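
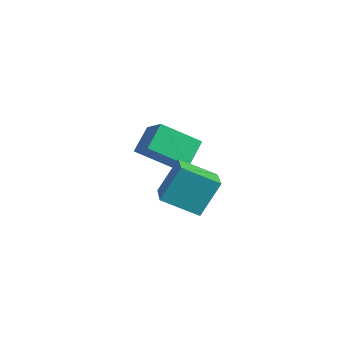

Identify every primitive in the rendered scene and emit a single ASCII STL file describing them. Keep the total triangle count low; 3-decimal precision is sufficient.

solid 
facet normal -0.510 -0.668 0.542
outer loop
vertex -2.887 2.534 1.356
vertex -4.238 2.834 0.456
vertex -2.479 1.423 0.371
endloop
endfacet
facet normal 0.818 -0.183 0.545
outer loop
vertex -1.362 2.886 -0.816
vertex -2.887 2.534 1.356
vertex -2.479 1.423 0.371
endloop
endfacet
facet normal -0.510 -0.668 0.542
outer loop
vertex -2.479 1.423 0.371
vertex -4.238 2.834 0.456
vertex -3.829 1.723 -0.528
endloop
endfacet
facet normal 0.265 -0.722 -0.639
outer loop
vertex -3.829 1.723 -0.528
vertex -1.362 2.886 -0.816
vertex -2.479 1.423 0.371
endloop
endfacet
facet normal -0.266 0.722 0.639
outer loop
vertex -2.887 2.534 1.356
vertex -3.121 4.297 -0.731
vertex -4.238 2.834 0.456
endloop
endfacet
facet normal 0.818 -0.182 0.545
outer loop
vertex -1.771 3.997 0.168
vertex -2.887 2.534 1.356
vertex -1.362 2.886 -0.816
endloop
endfacet
facet normal -0.265 0.722 0.639
outer loop
vertex -1.771 3.997 0.168
vertex -3.121 4.297 -0.731
vertex -2.887 2.534 1.356
endloop
endfacet
facet normal -0.818 0.182 -0.546
outer loop
vertex -4.238 2.834 0.456
vertex -3.121 4.297 -0.731
vertex -3.829 1.723 -0.528
endloop
endfacet
facet normal 0.266 -0.722 -0.639
outer loop
vertex -2.713 3.186 -1.716
vertex -1.362 2.886 -0.816
vertex -3.829 1.723 -0.528
endloop
endfacet
facet normal -0.819 0.182 -0.545
outer loop
vertex -3.829 1.723 -0.528
vertex -3.121 4.297 -0.731
vertex -2.713 3.186 -1.716
endloop
endfacet
facet normal 0.510 0.668 -0.542
outer loop
vertex -2.713 3.186 -1.716
vertex -1.771 3.997 0.168
vertex -1.362 2.886 -0.816
endloop
endfacet
facet normal 0.510 0.668 -0.542
outer loop
vertex -3.121 4.297 -0.731
vertex -1.771 3.997 0.168
vertex -2.713 3.186 -1.716
endloop
endfacet
facet normal -0.641 -0.619 0.454
outer loop
vertex 1.861 -0.303 1.739
vertex 0.256 0.892 1.1
vertex 1.726 -1.348 0.122
endloop
endfacet
facet normal 0.764 -0.569 0.304
outer loop
vertex 2.944 -0.172 -0.74
vertex 1.861 -0.303 1.739
vertex 1.726 -1.348 0.122
endloop
endfacet
facet normal -0.641 -0.619 0.454
outer loop
vertex 1.726 -1.348 0.122
vertex 0.256 0.892 1.1
vertex 0.121 -0.154 -0.516
endloop
endfacet
facet normal -0.070 -0.542 -0.838
outer loop
vertex 0.121 -0.154 -0.516
vertex 2.944 -0.172 -0.74
vertex 1.726 -1.348 0.122
endloop
endfacet
facet normal 0.070 0.542 0.838
outer loop
vertex 1.861 -0.303 1.739
vertex 1.474 2.068 0.238
vertex 0.256 0.892 1.1
endloop
endfacet
facet normal 0.765 -0.568 0.304
outer loop
vertex 3.079 0.874 0.876
vertex 1.861 -0.303 1.739
vertex 2.944 -0.172 -0.74
endloop
endfacet
facet normal 0.070 0.542 0.838
outer loop
vertex 3.079 0.874 0.876
vertex 1.474 2.068 0.238
vertex 1.861 -0.303 1.739
endloop
endfacet
facet normal -0.764 0.569 -0.304
outer loop
vertex 0.256 0.892 1.1
vertex 1.474 2.068 0.238
vertex 0.121 -0.154 -0.516
endloop
endfacet
facet normal -0.070 -0.542 -0.838
outer loop
vertex 1.339 1.023 -1.379
vertex 2.944 -0.172 -0.74
vertex 0.121 -0.154 -0.516
endloop
endfacet
facet normal -0.765 0.569 -0.304
outer loop
vertex 0.121 -0.154 -0.516
vertex 1.474 2.068 0.238
vertex 1.339 1.023 -1.379
endloop
endfacet
facet normal 0.641 0.619 -0.454
outer loop
vertex 1.339 1.023 -1.379
vertex 3.079 0.874 0.876
vertex 2.944 -0.172 -0.74
endloop
endfacet
facet normal 0.641 0.619 -0.454
outer loop
vertex 1.474 2.068 0.238
vertex 3.079 0.874 0.876
vertex 1.339 1.023 -1.379
endloop
endfacet

endsolid


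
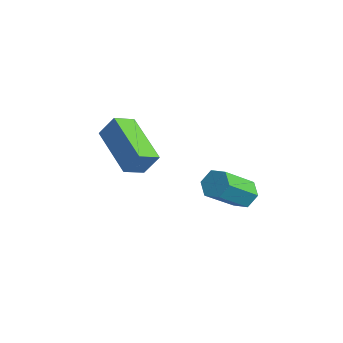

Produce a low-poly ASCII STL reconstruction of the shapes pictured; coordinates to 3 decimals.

solid 
facet normal 0.187 0.660 -0.728
outer loop
vertex 3.863 0.346 -4.594
vertex 3.392 0.72 -4.376
vertex 3.988 0.795 -4.155
endloop
endfacet
facet normal 0.963 -0.270 0.002
outer loop
vertex 3.863 0.346 -4.594
vertex 3.988 0.795 -4.155
vertex 3.5 -0.934 -3.183
endloop
endfacet
facet normal 0.963 -0.270 0.003
outer loop
vertex 3.5 -0.934 -3.183
vertex 3.988 0.795 -4.155
vertex 3.624 -0.486 -2.743
endloop
endfacet
facet normal -0.187 -0.661 0.726
outer loop
vertex 3.5 -0.934 -3.183
vertex 3.624 -0.486 -2.743
vertex 3.028 -0.56 -2.964
endloop
endfacet
facet normal 0.186 0.661 -0.727
outer loop
vertex 3.988 0.795 -4.155
vertex 3.392 0.72 -4.376
vertex 3.516 1.169 -3.936
endloop
endfacet
facet normal 0.650 0.472 0.596
outer loop
vertex 3.988 0.795 -4.155
vertex 3.516 1.169 -3.936
vertex 3.624 -0.486 -2.743
endloop
endfacet
facet normal 0.650 0.472 0.596
outer loop
vertex 3.624 -0.486 -2.743
vertex 3.516 1.169 -3.936
vertex 3.153 -0.112 -2.525
endloop
endfacet
facet normal -0.188 -0.660 0.727
outer loop
vertex 3.624 -0.486 -2.743
vertex 3.153 -0.112 -2.525
vertex 3.028 -0.56 -2.964
endloop
endfacet
facet normal 0.186 0.661 -0.727
outer loop
vertex 3.516 1.169 -3.936
vertex 3.392 0.72 -4.376
vertex 2.92 1.094 -4.157
endloop
endfacet
facet normal -0.313 0.742 0.593
outer loop
vertex 3.516 1.169 -3.936
vertex 2.92 1.094 -4.157
vertex 3.153 -0.112 -2.525
endloop
endfacet
facet normal -0.312 0.742 0.593
outer loop
vertex 3.153 -0.112 -2.525
vertex 2.92 1.094 -4.157
vertex 2.557 -0.186 -2.746
endloop
endfacet
facet normal -0.188 -0.660 0.727
outer loop
vertex 3.153 -0.112 -2.525
vertex 2.557 -0.186 -2.746
vertex 3.028 -0.56 -2.964
endloop
endfacet
facet normal 0.187 0.661 -0.726
outer loop
vertex 2.92 1.094 -4.157
vertex 3.392 0.72 -4.376
vertex 2.796 0.646 -4.597
endloop
endfacet
facet normal -0.963 0.270 -0.003
outer loop
vertex 2.92 1.094 -4.157
vertex 2.796 0.646 -4.597
vertex 2.557 -0.186 -2.746
endloop
endfacet
facet normal -0.963 0.271 -0.003
outer loop
vertex 2.557 -0.186 -2.746
vertex 2.796 0.646 -4.597
vertex 2.432 -0.635 -3.185
endloop
endfacet
facet normal -0.187 -0.660 0.728
outer loop
vertex 2.557 -0.186 -2.746
vertex 2.432 -0.635 -3.185
vertex 3.028 -0.56 -2.964
endloop
endfacet
facet normal 0.188 0.660 -0.727
outer loop
vertex 2.796 0.646 -4.597
vertex 3.392 0.72 -4.376
vertex 3.267 0.272 -4.815
endloop
endfacet
facet normal -0.650 -0.472 -0.596
outer loop
vertex 2.796 0.646 -4.597
vertex 3.267 0.272 -4.815
vertex 2.432 -0.635 -3.185
endloop
endfacet
facet normal -0.650 -0.472 -0.596
outer loop
vertex 2.432 -0.635 -3.185
vertex 3.267 0.272 -4.815
vertex 2.904 -1.009 -3.404
endloop
endfacet
facet normal -0.186 -0.661 0.727
outer loop
vertex 2.432 -0.635 -3.185
vertex 2.904 -1.009 -3.404
vertex 3.028 -0.56 -2.964
endloop
endfacet
facet normal 0.188 0.660 -0.727
outer loop
vertex 3.267 0.272 -4.815
vertex 3.392 0.72 -4.376
vertex 3.863 0.346 -4.594
endloop
endfacet
facet normal 0.312 -0.742 -0.593
outer loop
vertex 3.267 0.272 -4.815
vertex 3.863 0.346 -4.594
vertex 2.904 -1.009 -3.404
endloop
endfacet
facet normal 0.313 -0.742 -0.593
outer loop
vertex 2.904 -1.009 -3.404
vertex 3.863 0.346 -4.594
vertex 3.5 -0.934 -3.183
endloop
endfacet
facet normal -0.186 -0.661 0.727
outer loop
vertex 2.904 -1.009 -3.404
vertex 3.5 -0.934 -3.183
vertex 3.028 -0.56 -2.964
endloop
endfacet
facet normal -0.386 -0.418 -0.822
outer loop
vertex 1.903 -4.274 -0.047
vertex 0.061 -3.437 0.392
vertex 2.145 -3.468 -0.57
endloop
endfacet
facet normal 0.890 -0.404 -0.212
outer loop
vertex 2.519 -3.063 0.228
vertex 1.903 -4.274 -0.047
vertex 2.145 -3.468 -0.57
endloop
endfacet
facet normal -0.386 -0.418 -0.822
outer loop
vertex 2.145 -3.468 -0.57
vertex 0.061 -3.437 0.392
vertex 0.303 -2.631 -0.131
endloop
endfacet
facet normal 0.244 0.814 -0.527
outer loop
vertex 0.303 -2.631 -0.131
vertex 2.519 -3.063 0.228
vertex 2.145 -3.468 -0.57
endloop
endfacet
facet normal -0.244 -0.814 0.527
outer loop
vertex 1.903 -4.274 -0.047
vertex 0.435 -3.032 1.19
vertex 0.061 -3.437 0.392
endloop
endfacet
facet normal 0.890 -0.404 -0.212
outer loop
vertex 2.277 -3.869 0.751
vertex 1.903 -4.274 -0.047
vertex 2.519 -3.063 0.228
endloop
endfacet
facet normal -0.244 -0.814 0.527
outer loop
vertex 2.277 -3.869 0.751
vertex 0.435 -3.032 1.19
vertex 1.903 -4.274 -0.047
endloop
endfacet
facet normal -0.890 0.404 0.212
outer loop
vertex 0.061 -3.437 0.392
vertex 0.435 -3.032 1.19
vertex 0.303 -2.631 -0.131
endloop
endfacet
facet normal 0.244 0.814 -0.527
outer loop
vertex 0.677 -2.226 0.667
vertex 2.519 -3.063 0.228
vertex 0.303 -2.631 -0.131
endloop
endfacet
facet normal -0.890 0.404 0.212
outer loop
vertex 0.303 -2.631 -0.131
vertex 0.435 -3.032 1.19
vertex 0.677 -2.226 0.667
endloop
endfacet
facet normal 0.386 0.418 0.822
outer loop
vertex 0.677 -2.226 0.667
vertex 2.277 -3.869 0.751
vertex 2.519 -3.063 0.228
endloop
endfacet
facet normal 0.386 0.418 0.822
outer loop
vertex 0.435 -3.032 1.19
vertex 2.277 -3.869 0.751
vertex 0.677 -2.226 0.667
endloop
endfacet

endsolid


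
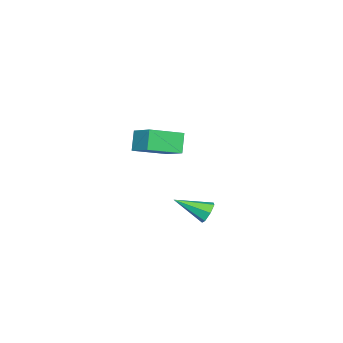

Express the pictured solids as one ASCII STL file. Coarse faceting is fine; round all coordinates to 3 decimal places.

solid 
facet normal -0.309 0.847 -0.432
outer loop
vertex 3.993 1.752 -0.682
vertex 3.702 1.933 -0.119
vertex 4.318 2.055 -0.321
endloop
endfacet
facet normal 0.821 -0.313 -0.477
outer loop
vertex 3.993 1.752 -0.682
vertex 4.318 2.055 -0.321
vertex 4.258 0.407 0.659
endloop
endfacet
facet normal -0.309 0.847 -0.432
outer loop
vertex 4.318 2.055 -0.321
vertex 3.702 1.933 -0.119
vertex 4.179 2.266 0.193
endloop
endfacet
facet normal 0.970 0.097 0.223
outer loop
vertex 4.318 2.055 -0.321
vertex 4.179 2.266 0.193
vertex 4.258 0.407 0.659
endloop
endfacet
facet normal -0.309 0.847 -0.432
outer loop
vertex 4.179 2.266 0.193
vertex 3.702 1.933 -0.119
vertex 3.68 2.226 0.472
endloop
endfacet
facet normal 0.460 0.234 0.856
outer loop
vertex 4.179 2.266 0.193
vertex 3.68 2.226 0.472
vertex 4.258 0.407 0.659
endloop
endfacet
facet normal -0.310 0.847 -0.432
outer loop
vertex 3.68 2.226 0.472
vertex 3.702 1.933 -0.119
vertex 3.198 1.965 0.306
endloop
endfacet
facet normal -0.323 -0.005 0.946
outer loop
vertex 3.68 2.226 0.472
vertex 3.198 1.965 0.306
vertex 4.258 0.407 0.659
endloop
endfacet
facet normal -0.310 0.847 -0.431
outer loop
vertex 3.198 1.965 0.306
vertex 3.702 1.933 -0.119
vertex 3.095 1.68 -0.18
endloop
endfacet
facet normal -0.790 -0.441 0.426
outer loop
vertex 3.198 1.965 0.306
vertex 3.095 1.68 -0.18
vertex 4.258 0.407 0.659
endloop
endfacet
facet normal -0.310 0.847 -0.432
outer loop
vertex 3.095 1.68 -0.18
vertex 3.702 1.933 -0.119
vertex 3.449 1.585 -0.62
endloop
endfacet
facet normal -0.589 -0.745 -0.313
outer loop
vertex 3.095 1.68 -0.18
vertex 3.449 1.585 -0.62
vertex 4.258 0.407 0.659
endloop
endfacet
facet normal -0.309 0.847 -0.432
outer loop
vertex 3.449 1.585 -0.62
vertex 3.702 1.933 -0.119
vertex 3.993 1.752 -0.682
endloop
endfacet
facet normal 0.129 -0.687 -0.715
outer loop
vertex 3.449 1.585 -0.62
vertex 3.993 1.752 -0.682
vertex 4.258 0.407 0.659
endloop
endfacet
facet normal -0.511 -0.157 0.845
outer loop
vertex -1.642 -3.832 1.699
vertex -3.05 -2.569 1.082
vertex -2.495 -5.156 0.936
endloop
endfacet
facet normal 0.708 -0.635 0.310
outer loop
vertex -1.83 -4.951 -0.162
vertex -1.642 -3.832 1.699
vertex -2.495 -5.156 0.936
endloop
endfacet
facet normal -0.511 -0.157 0.845
outer loop
vertex -2.495 -5.156 0.936
vertex -3.05 -2.569 1.082
vertex -3.903 -3.893 0.319
endloop
endfacet
facet normal -0.487 -0.756 -0.436
outer loop
vertex -3.903 -3.893 0.319
vertex -1.83 -4.951 -0.162
vertex -2.495 -5.156 0.936
endloop
endfacet
facet normal 0.487 0.756 0.436
outer loop
vertex -1.642 -3.832 1.699
vertex -2.385 -2.364 -0.016
vertex -3.05 -2.569 1.082
endloop
endfacet
facet normal 0.708 -0.635 0.310
outer loop
vertex -0.977 -3.627 0.601
vertex -1.642 -3.832 1.699
vertex -1.83 -4.951 -0.162
endloop
endfacet
facet normal 0.487 0.756 0.436
outer loop
vertex -0.977 -3.627 0.601
vertex -2.385 -2.364 -0.016
vertex -1.642 -3.832 1.699
endloop
endfacet
facet normal -0.708 0.635 -0.310
outer loop
vertex -3.05 -2.569 1.082
vertex -2.385 -2.364 -0.016
vertex -3.903 -3.893 0.319
endloop
endfacet
facet normal -0.487 -0.756 -0.436
outer loop
vertex -3.238 -3.688 -0.779
vertex -1.83 -4.951 -0.162
vertex -3.903 -3.893 0.319
endloop
endfacet
facet normal -0.708 0.635 -0.310
outer loop
vertex -3.903 -3.893 0.319
vertex -2.385 -2.364 -0.016
vertex -3.238 -3.688 -0.779
endloop
endfacet
facet normal 0.511 0.157 -0.845
outer loop
vertex -3.238 -3.688 -0.779
vertex -0.977 -3.627 0.601
vertex -1.83 -4.951 -0.162
endloop
endfacet
facet normal 0.511 0.157 -0.845
outer loop
vertex -2.385 -2.364 -0.016
vertex -0.977 -3.627 0.601
vertex -3.238 -3.688 -0.779
endloop
endfacet

endsolid


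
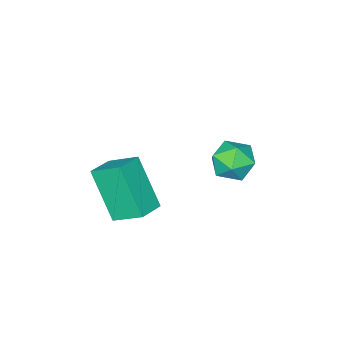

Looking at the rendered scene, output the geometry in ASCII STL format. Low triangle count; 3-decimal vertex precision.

solid 
facet normal -0.957 -0.205 -0.206
outer loop
vertex 0.527 0.897 2.28
vertex 0.641 2.061 0.596
vertex 0.892 -0.124 1.599
endloop
endfacet
facet normal -0.056 -0.568 0.821
outer loop
vertex 1.839 0.079 1.804
vertex 0.527 0.897 2.28
vertex 0.892 -0.124 1.599
endloop
endfacet
facet normal -0.957 -0.205 -0.206
outer loop
vertex 0.892 -0.124 1.599
vertex 0.641 2.061 0.596
vertex 1.006 1.04 -0.084
endloop
endfacet
facet normal 0.286 -0.797 -0.532
outer loop
vertex 1.006 1.04 -0.084
vertex 1.839 0.079 1.804
vertex 0.892 -0.124 1.599
endloop
endfacet
facet normal -0.286 0.797 0.532
outer loop
vertex 0.527 0.897 2.28
vertex 1.588 2.264 0.801
vertex 0.641 2.061 0.596
endloop
endfacet
facet normal -0.055 -0.567 0.822
outer loop
vertex 1.474 1.1 2.484
vertex 0.527 0.897 2.28
vertex 1.839 0.079 1.804
endloop
endfacet
facet normal -0.285 0.797 0.532
outer loop
vertex 1.474 1.1 2.484
vertex 1.588 2.264 0.801
vertex 0.527 0.897 2.28
endloop
endfacet
facet normal 0.056 0.567 -0.822
outer loop
vertex 0.641 2.061 0.596
vertex 1.588 2.264 0.801
vertex 1.006 1.04 -0.084
endloop
endfacet
facet normal 0.285 -0.797 -0.532
outer loop
vertex 1.953 1.243 0.12
vertex 1.839 0.079 1.804
vertex 1.006 1.04 -0.084
endloop
endfacet
facet normal 0.055 0.568 -0.821
outer loop
vertex 1.006 1.04 -0.084
vertex 1.588 2.264 0.801
vertex 1.953 1.243 0.12
endloop
endfacet
facet normal 0.957 0.205 0.206
outer loop
vertex 1.953 1.243 0.12
vertex 1.474 1.1 2.484
vertex 1.839 0.079 1.804
endloop
endfacet
facet normal 0.957 0.205 0.206
outer loop
vertex 1.588 2.264 0.801
vertex 1.474 1.1 2.484
vertex 1.953 1.243 0.12
endloop
endfacet
facet normal 0.188 0.738 0.648
outer loop
vertex -2.992 2.683 0.929
vertex -2.731 2.097 1.521
vertex -2.154 2.44 0.963
endloop
endfacet
facet normal 0.279 0.960 -0.024
outer loop
vertex -2.992 2.683 0.929
vertex -2.154 2.44 0.963
vertex -2.55 2.536 0.191
endloop
endfacet
facet normal -0.335 0.865 -0.373
outer loop
vertex -2.992 2.683 0.929
vertex -2.55 2.536 0.191
vertex -3.371 2.253 0.272
endloop
endfacet
facet normal -0.807 0.585 0.083
outer loop
vertex -2.992 2.683 0.929
vertex -3.371 2.253 0.272
vertex -3.484 1.981 1.094
endloop
endfacet
facet normal -0.483 0.506 0.714
outer loop
vertex -2.992 2.683 0.929
vertex -3.484 1.981 1.094
vertex -2.731 2.097 1.521
endloop
endfacet
facet normal 0.772 0.544 -0.329
outer loop
vertex -2.55 2.536 0.191
vertex -2.154 2.44 0.963
vertex -2.016 1.859 0.326
endloop
endfacet
facet normal 0.625 0.183 0.759
outer loop
vertex -2.154 2.44 0.963
vertex -2.731 2.097 1.521
vertex -2.129 1.587 1.148
endloop
endfacet
facet normal -0.462 -0.191 0.866
outer loop
vertex -2.731 2.097 1.521
vertex -3.484 1.981 1.094
vertex -2.95 1.304 1.229
endloop
endfacet
facet normal -0.986 -0.063 -0.156
outer loop
vertex -3.484 1.981 1.094
vertex -3.371 2.253 0.272
vertex -3.346 1.4 0.457
endloop
endfacet
facet normal -0.223 0.390 -0.893
outer loop
vertex -3.371 2.253 0.272
vertex -2.55 2.536 0.191
vertex -2.769 1.743 -0.101
endloop
endfacet
facet normal 0.807 -0.585 -0.083
outer loop
vertex -2.508 1.157 0.491
vertex -2.016 1.859 0.326
vertex -2.129 1.587 1.148
endloop
endfacet
facet normal 0.335 -0.865 0.373
outer loop
vertex -2.508 1.157 0.491
vertex -2.129 1.587 1.148
vertex -2.95 1.304 1.229
endloop
endfacet
facet normal -0.279 -0.960 0.024
outer loop
vertex -2.508 1.157 0.491
vertex -2.95 1.304 1.229
vertex -3.346 1.4 0.457
endloop
endfacet
facet normal -0.188 -0.738 -0.648
outer loop
vertex -2.508 1.157 0.491
vertex -3.346 1.4 0.457
vertex -2.769 1.743 -0.101
endloop
endfacet
facet normal 0.483 -0.506 -0.714
outer loop
vertex -2.508 1.157 0.491
vertex -2.769 1.743 -0.101
vertex -2.016 1.859 0.326
endloop
endfacet
facet normal 0.986 0.063 0.156
outer loop
vertex -2.129 1.587 1.148
vertex -2.016 1.859 0.326
vertex -2.154 2.44 0.963
endloop
endfacet
facet normal 0.223 -0.390 0.893
outer loop
vertex -2.95 1.304 1.229
vertex -2.129 1.587 1.148
vertex -2.731 2.097 1.521
endloop
endfacet
facet normal -0.772 -0.544 0.329
outer loop
vertex -3.346 1.4 0.457
vertex -2.95 1.304 1.229
vertex -3.484 1.981 1.094
endloop
endfacet
facet normal -0.625 -0.183 -0.759
outer loop
vertex -2.769 1.743 -0.101
vertex -3.346 1.4 0.457
vertex -3.371 2.253 0.272
endloop
endfacet
facet normal 0.462 0.191 -0.866
outer loop
vertex -2.016 1.859 0.326
vertex -2.769 1.743 -0.101
vertex -2.55 2.536 0.191
endloop
endfacet

endsolid


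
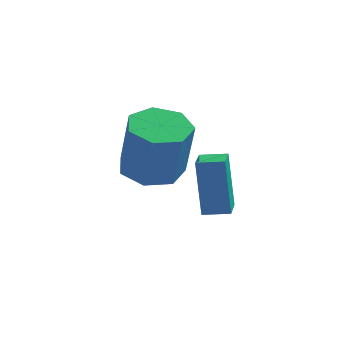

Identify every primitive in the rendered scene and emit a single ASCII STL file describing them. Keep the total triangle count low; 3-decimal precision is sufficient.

solid 
facet normal -0.170 0.171 -0.971
outer loop
vertex 2.692 -0.03 -2.318
vertex 1.749 -0.268 -2.195
vertex 2.172 0.612 -2.114
endloop
endfacet
facet normal 0.773 0.634 -0.024
outer loop
vertex 2.692 -0.03 -2.318
vertex 2.172 0.612 -2.114
vertex 3.033 -0.373 -0.368
endloop
endfacet
facet normal 0.773 0.634 -0.024
outer loop
vertex 3.033 -0.373 -0.368
vertex 2.172 0.612 -2.114
vertex 2.514 0.268 -0.164
endloop
endfacet
facet normal 0.170 -0.171 0.970
outer loop
vertex 3.033 -0.373 -0.368
vertex 2.514 0.268 -0.164
vertex 2.091 -0.612 -0.245
endloop
endfacet
facet normal -0.170 0.171 -0.971
outer loop
vertex 2.172 0.612 -2.114
vertex 1.749 -0.268 -2.195
vertex 1.334 0.591 -1.971
endloop
endfacet
facet normal 0.005 0.985 0.173
outer loop
vertex 2.172 0.612 -2.114
vertex 1.334 0.591 -1.971
vertex 2.514 0.268 -0.164
endloop
endfacet
facet normal 0.005 0.985 0.173
outer loop
vertex 2.514 0.268 -0.164
vertex 1.334 0.591 -1.971
vertex 1.676 0.247 -0.021
endloop
endfacet
facet normal 0.170 -0.171 0.971
outer loop
vertex 2.514 0.268 -0.164
vertex 1.676 0.247 -0.021
vertex 2.091 -0.612 -0.245
endloop
endfacet
facet normal -0.170 0.171 -0.971
outer loop
vertex 1.334 0.591 -1.971
vertex 1.749 -0.268 -2.195
vertex 0.809 -0.077 -1.997
endloop
endfacet
facet normal -0.768 0.594 0.239
outer loop
vertex 1.334 0.591 -1.971
vertex 0.809 -0.077 -1.997
vertex 1.676 0.247 -0.021
endloop
endfacet
facet normal -0.767 0.595 0.239
outer loop
vertex 1.676 0.247 -0.021
vertex 0.809 -0.077 -1.997
vertex 1.15 -0.421 -0.046
endloop
endfacet
facet normal 0.171 -0.171 0.970
outer loop
vertex 1.676 0.247 -0.021
vertex 1.15 -0.421 -0.046
vertex 2.091 -0.612 -0.245
endloop
endfacet
facet normal -0.170 0.171 -0.971
outer loop
vertex 0.809 -0.077 -1.997
vertex 1.749 -0.268 -2.195
vertex 0.991 -0.889 -2.172
endloop
endfacet
facet normal -0.962 -0.243 0.125
outer loop
vertex 0.809 -0.077 -1.997
vertex 0.991 -0.889 -2.172
vertex 1.15 -0.421 -0.046
endloop
endfacet
facet normal -0.962 -0.244 0.126
outer loop
vertex 1.15 -0.421 -0.046
vertex 0.991 -0.889 -2.172
vertex 1.333 -1.233 -0.221
endloop
endfacet
facet normal 0.171 -0.171 0.970
outer loop
vertex 1.15 -0.421 -0.046
vertex 1.333 -1.233 -0.221
vertex 2.091 -0.612 -0.245
endloop
endfacet
facet normal -0.170 0.172 -0.970
outer loop
vertex 0.991 -0.889 -2.172
vertex 1.749 -0.268 -2.195
vertex 1.745 -1.233 -2.365
endloop
endfacet
facet normal -0.431 -0.898 -0.083
outer loop
vertex 0.991 -0.889 -2.172
vertex 1.745 -1.233 -2.365
vertex 1.333 -1.233 -0.221
endloop
endfacet
facet normal -0.431 -0.898 -0.083
outer loop
vertex 1.333 -1.233 -0.221
vertex 1.745 -1.233 -2.365
vertex 2.087 -1.577 -0.414
endloop
endfacet
facet normal 0.171 -0.171 0.970
outer loop
vertex 1.333 -1.233 -0.221
vertex 2.087 -1.577 -0.414
vertex 2.091 -0.612 -0.245
endloop
endfacet
facet normal -0.170 0.172 -0.970
outer loop
vertex 1.745 -1.233 -2.365
vertex 1.749 -0.268 -2.195
vertex 2.501 -0.851 -2.43
endloop
endfacet
facet normal 0.423 -0.877 -0.229
outer loop
vertex 1.745 -1.233 -2.365
vertex 2.501 -0.851 -2.43
vertex 2.087 -1.577 -0.414
endloop
endfacet
facet normal 0.423 -0.877 -0.229
outer loop
vertex 2.087 -1.577 -0.414
vertex 2.501 -0.851 -2.43
vertex 2.843 -1.195 -0.479
endloop
endfacet
facet normal 0.170 -0.171 0.971
outer loop
vertex 2.087 -1.577 -0.414
vertex 2.843 -1.195 -0.479
vertex 2.091 -0.612 -0.245
endloop
endfacet
facet normal -0.170 0.172 -0.970
outer loop
vertex 2.501 -0.851 -2.43
vertex 1.749 -0.268 -2.195
vertex 2.692 -0.03 -2.318
endloop
endfacet
facet normal 0.960 -0.196 -0.203
outer loop
vertex 2.501 -0.851 -2.43
vertex 2.692 -0.03 -2.318
vertex 2.843 -1.195 -0.479
endloop
endfacet
facet normal 0.960 -0.195 -0.202
outer loop
vertex 2.843 -1.195 -0.479
vertex 2.692 -0.03 -2.318
vertex 3.033 -0.373 -0.368
endloop
endfacet
facet normal 0.170 -0.170 0.971
outer loop
vertex 2.843 -1.195 -0.479
vertex 3.033 -0.373 -0.368
vertex 2.091 -0.612 -0.245
endloop
endfacet
facet normal -0.987 -0.106 -0.120
outer loop
vertex 2.739 1.11 -2.678
vertex 2.662 2.082 -2.903
vertex 3.019 0.686 -4.602
endloop
endfacet
facet normal 0.077 -0.971 0.225
outer loop
vertex 3.878 0.778 -4.497
vertex 2.739 1.11 -2.678
vertex 3.019 0.686 -4.602
endloop
endfacet
facet normal -0.987 -0.105 -0.121
outer loop
vertex 3.019 0.686 -4.602
vertex 2.662 2.082 -2.903
vertex 2.943 1.657 -4.827
endloop
endfacet
facet normal 0.141 -0.213 -0.967
outer loop
vertex 2.943 1.657 -4.827
vertex 3.878 0.778 -4.497
vertex 3.019 0.686 -4.602
endloop
endfacet
facet normal -0.141 0.213 0.967
outer loop
vertex 2.739 1.11 -2.678
vertex 3.521 2.174 -2.798
vertex 2.662 2.082 -2.903
endloop
endfacet
facet normal 0.078 -0.971 0.226
outer loop
vertex 3.597 1.203 -2.573
vertex 2.739 1.11 -2.678
vertex 3.878 0.778 -4.497
endloop
endfacet
facet normal -0.141 0.213 0.967
outer loop
vertex 3.597 1.203 -2.573
vertex 3.521 2.174 -2.798
vertex 2.739 1.11 -2.678
endloop
endfacet
facet normal -0.076 0.971 -0.226
outer loop
vertex 2.662 2.082 -2.903
vertex 3.521 2.174 -2.798
vertex 2.943 1.657 -4.827
endloop
endfacet
facet normal 0.141 -0.213 -0.967
outer loop
vertex 3.801 1.75 -4.722
vertex 3.878 0.778 -4.497
vertex 2.943 1.657 -4.827
endloop
endfacet
facet normal -0.078 0.971 -0.225
outer loop
vertex 2.943 1.657 -4.827
vertex 3.521 2.174 -2.798
vertex 3.801 1.75 -4.722
endloop
endfacet
facet normal 0.987 0.106 0.121
outer loop
vertex 3.801 1.75 -4.722
vertex 3.597 1.203 -2.573
vertex 3.878 0.778 -4.497
endloop
endfacet
facet normal 0.987 0.105 0.120
outer loop
vertex 3.521 2.174 -2.798
vertex 3.597 1.203 -2.573
vertex 3.801 1.75 -4.722
endloop
endfacet

endsolid


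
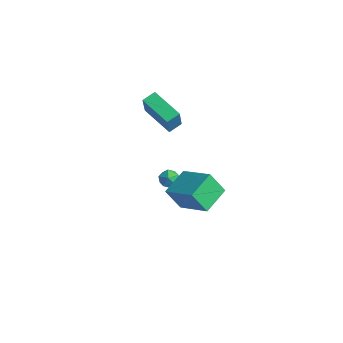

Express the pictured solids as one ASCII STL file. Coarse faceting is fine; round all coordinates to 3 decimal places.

solid 
facet normal -0.740 -0.250 0.625
outer loop
vertex -1.213 -0.535 -0.806
vertex -0.858 -1.098 -0.611
vertex -0.773 -0.499 -0.271
endloop
endfacet
facet normal -0.701 0.459 0.546
outer loop
vertex -1.213 -0.535 -0.806
vertex -0.773 -0.499 -0.271
vertex -0.797 0.016 -0.735
endloop
endfacet
facet normal -0.780 0.608 -0.147
outer loop
vertex -1.213 -0.535 -0.806
vertex -0.797 0.016 -0.735
vertex -0.897 -0.264 -1.362
endloop
endfacet
facet normal -0.868 -0.008 -0.497
outer loop
vertex -1.213 -0.535 -0.806
vertex -0.897 -0.264 -1.362
vertex -0.935 -0.953 -1.285
endloop
endfacet
facet normal -0.843 -0.538 -0.019
outer loop
vertex -1.213 -0.535 -0.806
vertex -0.935 -0.953 -1.285
vertex -0.858 -1.098 -0.611
endloop
endfacet
facet normal -0.048 0.667 0.743
outer loop
vertex -0.797 0.016 -0.735
vertex -0.773 -0.499 -0.271
vertex -0.185 -0.207 -0.495
endloop
endfacet
facet normal -0.113 -0.478 0.871
outer loop
vertex -0.773 -0.499 -0.271
vertex -0.858 -1.098 -0.611
vertex -0.223 -0.896 -0.418
endloop
endfacet
facet normal -0.277 -0.945 -0.172
outer loop
vertex -0.858 -1.098 -0.611
vertex -0.935 -0.953 -1.285
vertex -0.323 -1.176 -1.045
endloop
endfacet
facet normal -0.316 -0.088 -0.945
outer loop
vertex -0.935 -0.953 -1.285
vertex -0.897 -0.264 -1.362
vertex -0.347 -0.661 -1.509
endloop
endfacet
facet normal -0.174 0.909 -0.378
outer loop
vertex -0.897 -0.264 -1.362
vertex -0.797 0.016 -0.735
vertex -0.262 -0.062 -1.169
endloop
endfacet
facet normal 0.868 0.008 0.497
outer loop
vertex 0.093 -0.625 -0.974
vertex -0.185 -0.207 -0.495
vertex -0.223 -0.896 -0.418
endloop
endfacet
facet normal 0.780 -0.608 0.147
outer loop
vertex 0.093 -0.625 -0.974
vertex -0.223 -0.896 -0.418
vertex -0.323 -1.176 -1.045
endloop
endfacet
facet normal 0.701 -0.459 -0.546
outer loop
vertex 0.093 -0.625 -0.974
vertex -0.323 -1.176 -1.045
vertex -0.347 -0.661 -1.509
endloop
endfacet
facet normal 0.740 0.250 -0.625
outer loop
vertex 0.093 -0.625 -0.974
vertex -0.347 -0.661 -1.509
vertex -0.262 -0.062 -1.169
endloop
endfacet
facet normal 0.843 0.538 0.019
outer loop
vertex 0.093 -0.625 -0.974
vertex -0.262 -0.062 -1.169
vertex -0.185 -0.207 -0.495
endloop
endfacet
facet normal 0.316 0.088 0.945
outer loop
vertex -0.223 -0.896 -0.418
vertex -0.185 -0.207 -0.495
vertex -0.773 -0.499 -0.271
endloop
endfacet
facet normal 0.174 -0.909 0.378
outer loop
vertex -0.323 -1.176 -1.045
vertex -0.223 -0.896 -0.418
vertex -0.858 -1.098 -0.611
endloop
endfacet
facet normal 0.048 -0.667 -0.743
outer loop
vertex -0.347 -0.661 -1.509
vertex -0.323 -1.176 -1.045
vertex -0.935 -0.953 -1.285
endloop
endfacet
facet normal 0.113 0.478 -0.871
outer loop
vertex -0.262 -0.062 -1.169
vertex -0.347 -0.661 -1.509
vertex -0.897 -0.264 -1.362
endloop
endfacet
facet normal 0.277 0.945 0.172
outer loop
vertex -0.185 -0.207 -0.495
vertex -0.262 -0.062 -1.169
vertex -0.797 0.016 -0.735
endloop
endfacet
facet normal -0.951 -0.075 0.300
outer loop
vertex -3.259 -0.35 4.103
vertex -3.232 0.499 4.401
vertex -3.783 0.2 2.582
endloop
endfacet
facet normal -0.030 -0.943 -0.331
outer loop
vertex -1.748 0.361 1.939
vertex -3.259 -0.35 4.103
vertex -3.783 0.2 2.582
endloop
endfacet
facet normal -0.951 -0.075 0.300
outer loop
vertex -3.783 0.2 2.582
vertex -3.232 0.499 4.401
vertex -3.756 1.049 2.88
endloop
endfacet
facet normal -0.308 0.324 -0.895
outer loop
vertex -3.756 1.049 2.88
vertex -1.748 0.361 1.939
vertex -3.783 0.2 2.582
endloop
endfacet
facet normal 0.308 -0.324 0.895
outer loop
vertex -3.259 -0.35 4.103
vertex -1.197 0.66 3.758
vertex -3.232 0.499 4.401
endloop
endfacet
facet normal -0.030 -0.943 -0.331
outer loop
vertex -1.224 -0.189 3.46
vertex -3.259 -0.35 4.103
vertex -1.748 0.361 1.939
endloop
endfacet
facet normal 0.308 -0.324 0.895
outer loop
vertex -1.224 -0.189 3.46
vertex -1.197 0.66 3.758
vertex -3.259 -0.35 4.103
endloop
endfacet
facet normal 0.030 0.943 0.331
outer loop
vertex -3.232 0.499 4.401
vertex -1.197 0.66 3.758
vertex -3.756 1.049 2.88
endloop
endfacet
facet normal -0.308 0.324 -0.895
outer loop
vertex -1.721 1.21 2.237
vertex -1.748 0.361 1.939
vertex -3.756 1.049 2.88
endloop
endfacet
facet normal 0.030 0.943 0.331
outer loop
vertex -3.756 1.049 2.88
vertex -1.197 0.66 3.758
vertex -1.721 1.21 2.237
endloop
endfacet
facet normal 0.951 0.075 -0.300
outer loop
vertex -1.721 1.21 2.237
vertex -1.224 -0.189 3.46
vertex -1.748 0.361 1.939
endloop
endfacet
facet normal 0.951 0.075 -0.300
outer loop
vertex -1.197 0.66 3.758
vertex -1.224 -0.189 3.46
vertex -1.721 1.21 2.237
endloop
endfacet
facet normal -0.364 -0.384 0.848
outer loop
vertex 4.824 -3.249 3.094
vertex 4.353 -1.656 3.613
vertex 2.891 -3.512 2.145
endloop
endfacet
facet normal 0.271 -0.915 -0.298
outer loop
vertex 3.447 -2.924 0.847
vertex 4.824 -3.249 3.094
vertex 2.891 -3.512 2.145
endloop
endfacet
facet normal -0.364 -0.384 0.848
outer loop
vertex 2.891 -3.512 2.145
vertex 4.353 -1.656 3.613
vertex 2.419 -1.92 2.664
endloop
endfacet
facet normal -0.891 -0.122 -0.437
outer loop
vertex 2.419 -1.92 2.664
vertex 3.447 -2.924 0.847
vertex 2.891 -3.512 2.145
endloop
endfacet
facet normal 0.891 0.121 0.437
outer loop
vertex 4.824 -3.249 3.094
vertex 4.909 -1.068 2.315
vertex 4.353 -1.656 3.613
endloop
endfacet
facet normal 0.271 -0.915 -0.299
outer loop
vertex 5.381 -2.66 1.796
vertex 4.824 -3.249 3.094
vertex 3.447 -2.924 0.847
endloop
endfacet
facet normal 0.891 0.122 0.437
outer loop
vertex 5.381 -2.66 1.796
vertex 4.909 -1.068 2.315
vertex 4.824 -3.249 3.094
endloop
endfacet
facet normal -0.271 0.915 0.298
outer loop
vertex 4.353 -1.656 3.613
vertex 4.909 -1.068 2.315
vertex 2.419 -1.92 2.664
endloop
endfacet
facet normal -0.891 -0.121 -0.437
outer loop
vertex 2.976 -1.331 1.366
vertex 3.447 -2.924 0.847
vertex 2.419 -1.92 2.664
endloop
endfacet
facet normal -0.271 0.915 0.299
outer loop
vertex 2.419 -1.92 2.664
vertex 4.909 -1.068 2.315
vertex 2.976 -1.331 1.366
endloop
endfacet
facet normal 0.364 0.384 -0.849
outer loop
vertex 2.976 -1.331 1.366
vertex 5.381 -2.66 1.796
vertex 3.447 -2.924 0.847
endloop
endfacet
facet normal 0.364 0.385 -0.848
outer loop
vertex 4.909 -1.068 2.315
vertex 5.381 -2.66 1.796
vertex 2.976 -1.331 1.366
endloop
endfacet

endsolid


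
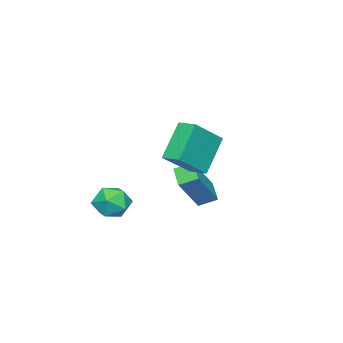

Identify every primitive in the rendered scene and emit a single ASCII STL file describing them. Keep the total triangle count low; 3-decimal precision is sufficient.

solid 
facet normal -0.402 -0.645 0.650
outer loop
vertex 0.393 -2.346 -1.509
vertex 0.83 -3.0 -1.887
vertex 1.191 -2.558 -1.226
endloop
endfacet
facet normal -0.333 0.004 0.943
outer loop
vertex 0.393 -2.346 -1.509
vertex 1.191 -2.558 -1.226
vertex 0.966 -1.719 -1.309
endloop
endfacet
facet normal -0.699 0.467 0.541
outer loop
vertex 0.393 -2.346 -1.509
vertex 0.966 -1.719 -1.309
vertex 0.467 -1.642 -2.02
endloop
endfacet
facet normal -0.994 0.105 0.001
outer loop
vertex 0.393 -2.346 -1.509
vertex 0.467 -1.642 -2.02
vertex 0.383 -2.434 -2.378
endloop
endfacet
facet normal -0.811 -0.581 0.068
outer loop
vertex 0.393 -2.346 -1.509
vertex 0.383 -2.434 -2.378
vertex 0.83 -3.0 -1.887
endloop
endfacet
facet normal 0.356 0.186 0.916
outer loop
vertex 0.966 -1.719 -1.309
vertex 1.191 -2.558 -1.226
vertex 1.757 -1.986 -1.562
endloop
endfacet
facet normal 0.244 -0.862 0.443
outer loop
vertex 1.191 -2.558 -1.226
vertex 0.83 -3.0 -1.887
vertex 1.673 -2.778 -1.92
endloop
endfacet
facet normal -0.416 -0.761 -0.498
outer loop
vertex 0.83 -3.0 -1.887
vertex 0.383 -2.434 -2.378
vertex 1.174 -2.701 -2.631
endloop
endfacet
facet normal -0.714 0.350 -0.607
outer loop
vertex 0.383 -2.434 -2.378
vertex 0.467 -1.642 -2.02
vertex 0.949 -1.862 -2.714
endloop
endfacet
facet normal -0.236 0.935 0.267
outer loop
vertex 0.467 -1.642 -2.02
vertex 0.966 -1.719 -1.309
vertex 1.31 -1.42 -2.053
endloop
endfacet
facet normal 0.994 -0.105 -0.001
outer loop
vertex 1.747 -2.074 -2.431
vertex 1.757 -1.986 -1.562
vertex 1.673 -2.778 -1.92
endloop
endfacet
facet normal 0.699 -0.467 -0.541
outer loop
vertex 1.747 -2.074 -2.431
vertex 1.673 -2.778 -1.92
vertex 1.174 -2.701 -2.631
endloop
endfacet
facet normal 0.333 -0.004 -0.943
outer loop
vertex 1.747 -2.074 -2.431
vertex 1.174 -2.701 -2.631
vertex 0.949 -1.862 -2.714
endloop
endfacet
facet normal 0.402 0.645 -0.650
outer loop
vertex 1.747 -2.074 -2.431
vertex 0.949 -1.862 -2.714
vertex 1.31 -1.42 -2.053
endloop
endfacet
facet normal 0.811 0.581 -0.068
outer loop
vertex 1.747 -2.074 -2.431
vertex 1.31 -1.42 -2.053
vertex 1.757 -1.986 -1.562
endloop
endfacet
facet normal 0.714 -0.350 0.607
outer loop
vertex 1.673 -2.778 -1.92
vertex 1.757 -1.986 -1.562
vertex 1.191 -2.558 -1.226
endloop
endfacet
facet normal 0.236 -0.935 -0.267
outer loop
vertex 1.174 -2.701 -2.631
vertex 1.673 -2.778 -1.92
vertex 0.83 -3.0 -1.887
endloop
endfacet
facet normal -0.356 -0.186 -0.916
outer loop
vertex 0.949 -1.862 -2.714
vertex 1.174 -2.701 -2.631
vertex 0.383 -2.434 -2.378
endloop
endfacet
facet normal -0.244 0.862 -0.443
outer loop
vertex 1.31 -1.42 -2.053
vertex 0.949 -1.862 -2.714
vertex 0.467 -1.642 -2.02
endloop
endfacet
facet normal 0.416 0.761 0.498
outer loop
vertex 1.757 -1.986 -1.562
vertex 1.31 -1.42 -2.053
vertex 0.966 -1.719 -1.309
endloop
endfacet
facet normal -0.455 0.784 0.422
outer loop
vertex -3.499 -1.328 -1.296
vertex -2.817 -0.667 -1.789
vertex -4.823 -1.202 -2.96
endloop
endfacet
facet normal -0.638 -0.617 0.461
outer loop
vertex -4.423 -1.893 -3.331
vertex -3.499 -1.328 -1.296
vertex -4.823 -1.202 -2.96
endloop
endfacet
facet normal -0.455 0.785 0.421
outer loop
vertex -4.823 -1.202 -2.96
vertex -2.817 -0.667 -1.789
vertex -4.141 -0.542 -3.453
endloop
endfacet
facet normal -0.622 0.059 -0.781
outer loop
vertex -4.141 -0.542 -3.453
vertex -4.423 -1.893 -3.331
vertex -4.823 -1.202 -2.96
endloop
endfacet
facet normal 0.622 -0.059 0.781
outer loop
vertex -3.499 -1.328 -1.296
vertex -2.417 -1.358 -2.16
vertex -2.817 -0.667 -1.789
endloop
endfacet
facet normal -0.638 -0.617 0.461
outer loop
vertex -3.099 -2.018 -1.667
vertex -3.499 -1.328 -1.296
vertex -4.423 -1.893 -3.331
endloop
endfacet
facet normal 0.622 -0.059 0.781
outer loop
vertex -3.099 -2.018 -1.667
vertex -2.417 -1.358 -2.16
vertex -3.499 -1.328 -1.296
endloop
endfacet
facet normal 0.638 0.617 -0.461
outer loop
vertex -2.817 -0.667 -1.789
vertex -2.417 -1.358 -2.16
vertex -4.141 -0.542 -3.453
endloop
endfacet
facet normal -0.622 0.059 -0.781
outer loop
vertex -3.741 -1.232 -3.824
vertex -4.423 -1.893 -3.331
vertex -4.141 -0.542 -3.453
endloop
endfacet
facet normal 0.638 0.617 -0.461
outer loop
vertex -4.141 -0.542 -3.453
vertex -2.417 -1.358 -2.16
vertex -3.741 -1.232 -3.824
endloop
endfacet
facet normal 0.455 -0.784 -0.421
outer loop
vertex -3.741 -1.232 -3.824
vertex -3.099 -2.018 -1.667
vertex -4.423 -1.893 -3.331
endloop
endfacet
facet normal 0.455 -0.785 -0.421
outer loop
vertex -2.417 -1.358 -2.16
vertex -3.099 -2.018 -1.667
vertex -3.741 -1.232 -3.824
endloop
endfacet
facet normal -0.639 0.001 0.769
outer loop
vertex -0.392 -0.084 2.255
vertex -0.241 0.764 2.379
vertex -1.734 0.318 1.14
endloop
endfacet
facet normal -0.173 -0.974 -0.143
outer loop
vertex -0.539 0.316 -0.299
vertex -0.392 -0.084 2.255
vertex -1.734 0.318 1.14
endloop
endfacet
facet normal -0.639 0.001 0.769
outer loop
vertex -1.734 0.318 1.14
vertex -0.241 0.764 2.379
vertex -1.583 1.166 1.264
endloop
endfacet
facet normal -0.750 0.225 -0.623
outer loop
vertex -1.583 1.166 1.264
vertex -0.539 0.316 -0.299
vertex -1.734 0.318 1.14
endloop
endfacet
facet normal 0.750 -0.225 0.623
outer loop
vertex -0.392 -0.084 2.255
vertex 0.954 0.762 0.94
vertex -0.241 0.764 2.379
endloop
endfacet
facet normal -0.173 -0.974 -0.143
outer loop
vertex 0.803 -0.086 0.816
vertex -0.392 -0.084 2.255
vertex -0.539 0.316 -0.299
endloop
endfacet
facet normal 0.750 -0.225 0.623
outer loop
vertex 0.803 -0.086 0.816
vertex 0.954 0.762 0.94
vertex -0.392 -0.084 2.255
endloop
endfacet
facet normal 0.173 0.974 0.143
outer loop
vertex -0.241 0.764 2.379
vertex 0.954 0.762 0.94
vertex -1.583 1.166 1.264
endloop
endfacet
facet normal -0.750 0.225 -0.623
outer loop
vertex -0.388 1.164 -0.175
vertex -0.539 0.316 -0.299
vertex -1.583 1.166 1.264
endloop
endfacet
facet normal 0.173 0.974 0.143
outer loop
vertex -1.583 1.166 1.264
vertex 0.954 0.762 0.94
vertex -0.388 1.164 -0.175
endloop
endfacet
facet normal 0.639 -0.001 -0.769
outer loop
vertex -0.388 1.164 -0.175
vertex 0.803 -0.086 0.816
vertex -0.539 0.316 -0.299
endloop
endfacet
facet normal 0.639 -0.001 -0.769
outer loop
vertex 0.954 0.762 0.94
vertex 0.803 -0.086 0.816
vertex -0.388 1.164 -0.175
endloop
endfacet

endsolid


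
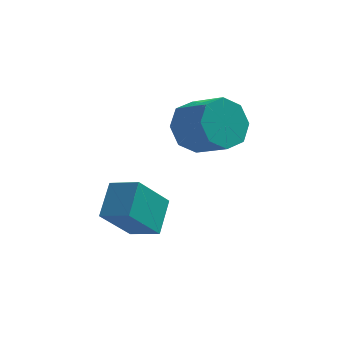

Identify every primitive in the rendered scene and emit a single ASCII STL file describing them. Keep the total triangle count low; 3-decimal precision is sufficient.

solid 
facet normal -0.706 0.527 -0.473
outer loop
vertex 1.807 0.341 1.795
vertex 1.238 0.304 2.604
vertex 1.93 0.925 2.262
endloop
endfacet
facet normal 0.689 0.359 -0.630
outer loop
vertex 1.807 0.341 1.795
vertex 1.93 0.925 2.262
vertex 2.811 -0.407 2.466
endloop
endfacet
facet normal 0.689 0.360 -0.629
outer loop
vertex 2.811 -0.407 2.466
vertex 1.93 0.925 2.262
vertex 2.933 0.177 2.934
endloop
endfacet
facet normal 0.707 -0.526 0.473
outer loop
vertex 2.811 -0.407 2.466
vertex 2.933 0.177 2.934
vertex 2.242 -0.444 3.276
endloop
endfacet
facet normal -0.706 0.527 -0.473
outer loop
vertex 1.93 0.925 2.262
vertex 1.238 0.304 2.604
vertex 1.647 1.145 2.93
endloop
endfacet
facet normal 0.601 0.799 -0.008
outer loop
vertex 1.93 0.925 2.262
vertex 1.647 1.145 2.93
vertex 2.933 0.177 2.934
endloop
endfacet
facet normal 0.601 0.799 -0.008
outer loop
vertex 2.933 0.177 2.934
vertex 1.647 1.145 2.93
vertex 2.65 0.397 3.601
endloop
endfacet
facet normal 0.707 -0.526 0.473
outer loop
vertex 2.933 0.177 2.934
vertex 2.65 0.397 3.601
vertex 2.242 -0.444 3.276
endloop
endfacet
facet normal -0.707 0.527 -0.472
outer loop
vertex 1.647 1.145 2.93
vertex 1.238 0.304 2.604
vertex 1.125 0.872 3.407
endloop
endfacet
facet normal 0.161 0.770 0.617
outer loop
vertex 1.647 1.145 2.93
vertex 1.125 0.872 3.407
vertex 2.65 0.397 3.601
endloop
endfacet
facet normal 0.162 0.771 0.616
outer loop
vertex 2.65 0.397 3.601
vertex 1.125 0.872 3.407
vertex 2.128 0.125 4.078
endloop
endfacet
facet normal 0.707 -0.526 0.473
outer loop
vertex 2.65 0.397 3.601
vertex 2.128 0.125 4.078
vertex 2.242 -0.444 3.276
endloop
endfacet
facet normal -0.707 0.527 -0.472
outer loop
vertex 1.125 0.872 3.407
vertex 1.238 0.304 2.604
vertex 0.669 0.267 3.414
endloop
endfacet
facet normal -0.373 0.291 0.881
outer loop
vertex 1.125 0.872 3.407
vertex 0.669 0.267 3.414
vertex 2.128 0.125 4.078
endloop
endfacet
facet normal -0.373 0.290 0.881
outer loop
vertex 2.128 0.125 4.078
vertex 0.669 0.267 3.414
vertex 1.673 -0.481 4.085
endloop
endfacet
facet normal 0.707 -0.525 0.473
outer loop
vertex 2.128 0.125 4.078
vertex 1.673 -0.481 4.085
vertex 2.242 -0.444 3.276
endloop
endfacet
facet normal -0.707 0.526 -0.473
outer loop
vertex 0.669 0.267 3.414
vertex 1.238 0.304 2.604
vertex 0.547 -0.317 2.946
endloop
endfacet
facet normal -0.689 -0.360 0.629
outer loop
vertex 0.669 0.267 3.414
vertex 0.547 -0.317 2.946
vertex 1.673 -0.481 4.085
endloop
endfacet
facet normal -0.689 -0.358 0.630
outer loop
vertex 1.673 -0.481 4.085
vertex 0.547 -0.317 2.946
vertex 1.55 -1.065 3.618
endloop
endfacet
facet normal 0.706 -0.527 0.473
outer loop
vertex 1.673 -0.481 4.085
vertex 1.55 -1.065 3.618
vertex 2.242 -0.444 3.276
endloop
endfacet
facet normal -0.707 0.526 -0.473
outer loop
vertex 0.547 -0.317 2.946
vertex 1.238 0.304 2.604
vertex 0.83 -0.537 2.279
endloop
endfacet
facet normal -0.601 -0.799 0.008
outer loop
vertex 0.547 -0.317 2.946
vertex 0.83 -0.537 2.279
vertex 1.55 -1.065 3.618
endloop
endfacet
facet normal -0.601 -0.799 0.008
outer loop
vertex 1.55 -1.065 3.618
vertex 0.83 -0.537 2.279
vertex 1.833 -1.285 2.95
endloop
endfacet
facet normal 0.706 -0.527 0.473
outer loop
vertex 1.55 -1.065 3.618
vertex 1.833 -1.285 2.95
vertex 2.242 -0.444 3.276
endloop
endfacet
facet normal -0.707 0.526 -0.473
outer loop
vertex 0.83 -0.537 2.279
vertex 1.238 0.304 2.604
vertex 1.352 -0.265 1.802
endloop
endfacet
facet normal -0.162 -0.770 -0.617
outer loop
vertex 0.83 -0.537 2.279
vertex 1.352 -0.265 1.802
vertex 1.833 -1.285 2.95
endloop
endfacet
facet normal -0.161 -0.770 -0.617
outer loop
vertex 1.833 -1.285 2.95
vertex 1.352 -0.265 1.802
vertex 2.355 -1.012 2.473
endloop
endfacet
facet normal 0.707 -0.527 0.472
outer loop
vertex 1.833 -1.285 2.95
vertex 2.355 -1.012 2.473
vertex 2.242 -0.444 3.276
endloop
endfacet
facet normal -0.707 0.525 -0.473
outer loop
vertex 1.352 -0.265 1.802
vertex 1.238 0.304 2.604
vertex 1.807 0.341 1.795
endloop
endfacet
facet normal 0.373 -0.290 -0.881
outer loop
vertex 1.352 -0.265 1.802
vertex 1.807 0.341 1.795
vertex 2.355 -1.012 2.473
endloop
endfacet
facet normal 0.372 -0.291 -0.881
outer loop
vertex 2.355 -1.012 2.473
vertex 1.807 0.341 1.795
vertex 2.811 -0.407 2.466
endloop
endfacet
facet normal 0.707 -0.527 0.472
outer loop
vertex 2.355 -1.012 2.473
vertex 2.811 -0.407 2.466
vertex 2.242 -0.444 3.276
endloop
endfacet
facet normal -0.871 0.369 -0.323
outer loop
vertex -1.16 -1.537 1.062
vertex -0.34 -0.734 -0.232
vertex -1.33 -2.624 0.28
endloop
endfacet
facet normal -0.474 -0.464 0.748
outer loop
vertex -0.38 -3.026 0.632
vertex -1.16 -1.537 1.062
vertex -1.33 -2.624 0.28
endloop
endfacet
facet normal -0.871 0.369 -0.323
outer loop
vertex -1.33 -2.624 0.28
vertex -0.34 -0.734 -0.232
vertex -0.51 -1.821 -1.014
endloop
endfacet
facet normal -0.126 -0.805 -0.579
outer loop
vertex -0.51 -1.821 -1.014
vertex -0.38 -3.026 0.632
vertex -1.33 -2.624 0.28
endloop
endfacet
facet normal 0.126 0.805 0.579
outer loop
vertex -1.16 -1.537 1.062
vertex 0.61 -1.136 0.12
vertex -0.34 -0.734 -0.232
endloop
endfacet
facet normal -0.474 -0.464 0.748
outer loop
vertex -0.21 -1.939 1.414
vertex -1.16 -1.537 1.062
vertex -0.38 -3.026 0.632
endloop
endfacet
facet normal 0.126 0.805 0.579
outer loop
vertex -0.21 -1.939 1.414
vertex 0.61 -1.136 0.12
vertex -1.16 -1.537 1.062
endloop
endfacet
facet normal 0.474 0.464 -0.748
outer loop
vertex -0.34 -0.734 -0.232
vertex 0.61 -1.136 0.12
vertex -0.51 -1.821 -1.014
endloop
endfacet
facet normal -0.126 -0.805 -0.579
outer loop
vertex 0.44 -2.223 -0.662
vertex -0.38 -3.026 0.632
vertex -0.51 -1.821 -1.014
endloop
endfacet
facet normal 0.474 0.464 -0.748
outer loop
vertex -0.51 -1.821 -1.014
vertex 0.61 -1.136 0.12
vertex 0.44 -2.223 -0.662
endloop
endfacet
facet normal 0.871 -0.369 0.323
outer loop
vertex 0.44 -2.223 -0.662
vertex -0.21 -1.939 1.414
vertex -0.38 -3.026 0.632
endloop
endfacet
facet normal 0.871 -0.369 0.323
outer loop
vertex 0.61 -1.136 0.12
vertex -0.21 -1.939 1.414
vertex 0.44 -2.223 -0.662
endloop
endfacet

endsolid


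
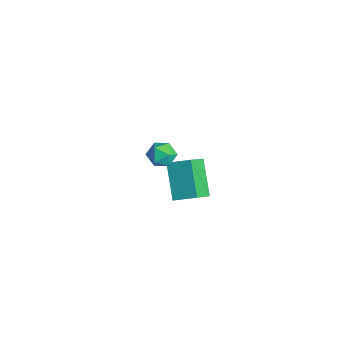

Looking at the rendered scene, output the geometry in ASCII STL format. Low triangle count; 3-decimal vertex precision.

solid 
facet normal -0.705 0.110 0.700
outer loop
vertex -1.154 2.958 0.102
vertex -1.684 3.726 -0.552
vertex -1.769 2.118 -0.386
endloop
endfacet
facet normal 0.465 -0.674 0.574
outer loop
vertex -0.456 1.914 -1.688
vertex -1.154 2.958 0.102
vertex -1.769 2.118 -0.386
endloop
endfacet
facet normal -0.706 0.110 0.700
outer loop
vertex -1.769 2.118 -0.386
vertex -1.684 3.726 -0.552
vertex -2.299 2.886 -1.041
endloop
endfacet
facet normal -0.534 -0.731 -0.424
outer loop
vertex -2.299 2.886 -1.041
vertex -0.456 1.914 -1.688
vertex -1.769 2.118 -0.386
endloop
endfacet
facet normal 0.535 0.731 0.425
outer loop
vertex -1.154 2.958 0.102
vertex -0.371 3.522 -1.854
vertex -1.684 3.726 -0.552
endloop
endfacet
facet normal 0.464 -0.674 0.574
outer loop
vertex 0.159 2.754 -1.199
vertex -1.154 2.958 0.102
vertex -0.456 1.914 -1.688
endloop
endfacet
facet normal 0.534 0.731 0.425
outer loop
vertex 0.159 2.754 -1.199
vertex -0.371 3.522 -1.854
vertex -1.154 2.958 0.102
endloop
endfacet
facet normal -0.465 0.674 -0.574
outer loop
vertex -1.684 3.726 -0.552
vertex -0.371 3.522 -1.854
vertex -2.299 2.886 -1.041
endloop
endfacet
facet normal -0.534 -0.731 -0.425
outer loop
vertex -0.986 2.682 -2.342
vertex -0.456 1.914 -1.688
vertex -2.299 2.886 -1.041
endloop
endfacet
facet normal -0.465 0.674 -0.575
outer loop
vertex -2.299 2.886 -1.041
vertex -0.371 3.522 -1.854
vertex -0.986 2.682 -2.342
endloop
endfacet
facet normal 0.706 -0.109 -0.700
outer loop
vertex -0.986 2.682 -2.342
vertex 0.159 2.754 -1.199
vertex -0.456 1.914 -1.688
endloop
endfacet
facet normal 0.706 -0.110 -0.700
outer loop
vertex -0.371 3.522 -1.854
vertex 0.159 2.754 -1.199
vertex -0.986 2.682 -2.342
endloop
endfacet
facet normal -0.731 0.462 0.502
outer loop
vertex 1.396 1.069 3.855
vertex 1.294 0.528 4.205
vertex 1.72 0.976 4.413
endloop
endfacet
facet normal -0.234 0.928 0.290
outer loop
vertex 1.396 1.069 3.855
vertex 1.72 0.976 4.413
vertex 2.029 1.217 3.892
endloop
endfacet
facet normal -0.183 0.889 -0.420
outer loop
vertex 1.396 1.069 3.855
vertex 2.029 1.217 3.892
vertex 1.794 0.918 3.362
endloop
endfacet
facet normal -0.650 0.399 -0.647
outer loop
vertex 1.396 1.069 3.855
vertex 1.794 0.918 3.362
vertex 1.34 0.493 3.556
endloop
endfacet
facet normal -0.988 0.136 -0.077
outer loop
vertex 1.396 1.069 3.855
vertex 1.34 0.493 3.556
vertex 1.294 0.528 4.205
endloop
endfacet
facet normal 0.393 0.723 0.568
outer loop
vertex 2.029 1.217 3.892
vertex 1.72 0.976 4.413
vertex 2.32 0.767 4.264
endloop
endfacet
facet normal -0.413 -0.030 0.910
outer loop
vertex 1.72 0.976 4.413
vertex 1.294 0.528 4.205
vertex 1.866 0.342 4.458
endloop
endfacet
facet normal -0.828 -0.559 -0.029
outer loop
vertex 1.294 0.528 4.205
vertex 1.34 0.493 3.556
vertex 1.631 0.043 3.928
endloop
endfacet
facet normal -0.282 -0.132 -0.950
outer loop
vertex 1.34 0.493 3.556
vertex 1.794 0.918 3.362
vertex 1.94 0.284 3.407
endloop
endfacet
facet normal 0.473 0.661 -0.583
outer loop
vertex 1.794 0.918 3.362
vertex 2.029 1.217 3.892
vertex 2.366 0.732 3.615
endloop
endfacet
facet normal 0.650 -0.399 0.647
outer loop
vertex 2.264 0.191 3.965
vertex 2.32 0.767 4.264
vertex 1.866 0.342 4.458
endloop
endfacet
facet normal 0.183 -0.889 0.420
outer loop
vertex 2.264 0.191 3.965
vertex 1.866 0.342 4.458
vertex 1.631 0.043 3.928
endloop
endfacet
facet normal 0.234 -0.928 -0.290
outer loop
vertex 2.264 0.191 3.965
vertex 1.631 0.043 3.928
vertex 1.94 0.284 3.407
endloop
endfacet
facet normal 0.731 -0.462 -0.502
outer loop
vertex 2.264 0.191 3.965
vertex 1.94 0.284 3.407
vertex 2.366 0.732 3.615
endloop
endfacet
facet normal 0.988 -0.136 0.077
outer loop
vertex 2.264 0.191 3.965
vertex 2.366 0.732 3.615
vertex 2.32 0.767 4.264
endloop
endfacet
facet normal 0.282 0.132 0.950
outer loop
vertex 1.866 0.342 4.458
vertex 2.32 0.767 4.264
vertex 1.72 0.976 4.413
endloop
endfacet
facet normal -0.473 -0.661 0.583
outer loop
vertex 1.631 0.043 3.928
vertex 1.866 0.342 4.458
vertex 1.294 0.528 4.205
endloop
endfacet
facet normal -0.393 -0.723 -0.568
outer loop
vertex 1.94 0.284 3.407
vertex 1.631 0.043 3.928
vertex 1.34 0.493 3.556
endloop
endfacet
facet normal 0.413 0.030 -0.910
outer loop
vertex 2.366 0.732 3.615
vertex 1.94 0.284 3.407
vertex 1.794 0.918 3.362
endloop
endfacet
facet normal 0.828 0.559 0.029
outer loop
vertex 2.32 0.767 4.264
vertex 2.366 0.732 3.615
vertex 2.029 1.217 3.892
endloop
endfacet

endsolid


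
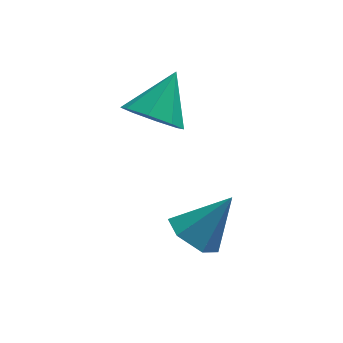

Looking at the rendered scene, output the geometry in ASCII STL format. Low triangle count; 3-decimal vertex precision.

solid 
facet normal -0.623 -0.183 -0.761
outer loop
vertex -0.062 -1.163 -2.194
vertex -0.604 -1.75 -1.609
vertex -0.812 -0.784 -1.671
endloop
endfacet
facet normal 0.427 0.903 -0.042
outer loop
vertex -0.062 -1.163 -2.194
vertex -0.812 -0.784 -1.671
vertex 0.624 -1.39 -0.111
endloop
endfacet
facet normal -0.623 -0.183 -0.761
outer loop
vertex -0.812 -0.784 -1.671
vertex -0.604 -1.75 -1.609
vertex -1.354 -1.371 -1.086
endloop
endfacet
facet normal -0.264 0.792 0.550
outer loop
vertex -0.812 -0.784 -1.671
vertex -1.354 -1.371 -1.086
vertex 0.624 -1.39 -0.111
endloop
endfacet
facet normal -0.623 -0.183 -0.761
outer loop
vertex -1.354 -1.371 -1.086
vertex -0.604 -1.75 -1.609
vertex -1.146 -2.337 -1.024
endloop
endfacet
facet normal -0.442 -0.038 0.896
outer loop
vertex -1.354 -1.371 -1.086
vertex -1.146 -2.337 -1.024
vertex 0.624 -1.39 -0.111
endloop
endfacet
facet normal -0.623 -0.183 -0.761
outer loop
vertex -1.146 -2.337 -1.024
vertex -0.604 -1.75 -1.609
vertex -0.395 -2.716 -1.548
endloop
endfacet
facet normal 0.071 -0.758 0.649
outer loop
vertex -1.146 -2.337 -1.024
vertex -0.395 -2.716 -1.548
vertex 0.624 -1.39 -0.111
endloop
endfacet
facet normal -0.622 -0.183 -0.761
outer loop
vertex -0.395 -2.716 -1.548
vertex -0.604 -1.75 -1.609
vertex 0.147 -2.129 -2.132
endloop
endfacet
facet normal 0.761 -0.646 0.057
outer loop
vertex -0.395 -2.716 -1.548
vertex 0.147 -2.129 -2.132
vertex 0.624 -1.39 -0.111
endloop
endfacet
facet normal -0.622 -0.184 -0.761
outer loop
vertex 0.147 -2.129 -2.132
vertex -0.604 -1.75 -1.609
vertex -0.062 -1.163 -2.194
endloop
endfacet
facet normal 0.939 0.185 -0.289
outer loop
vertex 0.147 -2.129 -2.132
vertex -0.062 -1.163 -2.194
vertex 0.624 -1.39 -0.111
endloop
endfacet
facet normal -0.433 -0.592 -0.680
outer loop
vertex -0.865 1.585 0.873
vertex -1.674 1.36 1.584
vertex -1.507 2.125 0.811
endloop
endfacet
facet normal 0.625 0.705 -0.335
outer loop
vertex -0.865 1.585 0.873
vertex -1.507 2.125 0.811
vertex -0.826 2.52 2.916
endloop
endfacet
facet normal -0.433 -0.592 -0.680
outer loop
vertex -1.507 2.125 0.811
vertex -1.674 1.36 1.584
vertex -2.247 2.217 1.202
endloop
endfacet
facet normal 0.021 0.981 -0.191
outer loop
vertex -1.507 2.125 0.811
vertex -2.247 2.217 1.202
vertex -0.826 2.52 2.916
endloop
endfacet
facet normal -0.432 -0.592 -0.680
outer loop
vertex -2.247 2.217 1.202
vertex -1.674 1.36 1.584
vertex -2.652 1.807 1.816
endloop
endfacet
facet normal -0.478 0.843 0.247
outer loop
vertex -2.247 2.217 1.202
vertex -2.652 1.807 1.816
vertex -0.826 2.52 2.916
endloop
endfacet
facet normal -0.432 -0.592 -0.680
outer loop
vertex -2.652 1.807 1.816
vertex -1.674 1.36 1.584
vertex -2.483 1.135 2.294
endloop
endfacet
facet normal -0.581 0.370 0.725
outer loop
vertex -2.652 1.807 1.816
vertex -2.483 1.135 2.294
vertex -0.826 2.52 2.916
endloop
endfacet
facet normal -0.433 -0.591 -0.680
outer loop
vertex -2.483 1.135 2.294
vertex -1.674 1.36 1.584
vertex -1.841 0.594 2.356
endloop
endfacet
facet normal -0.227 -0.160 0.961
outer loop
vertex -2.483 1.135 2.294
vertex -1.841 0.594 2.356
vertex -0.826 2.52 2.916
endloop
endfacet
facet normal -0.433 -0.592 -0.680
outer loop
vertex -1.841 0.594 2.356
vertex -1.674 1.36 1.584
vertex -1.1 0.502 1.965
endloop
endfacet
facet normal 0.377 -0.436 0.817
outer loop
vertex -1.841 0.594 2.356
vertex -1.1 0.502 1.965
vertex -0.826 2.52 2.916
endloop
endfacet
facet normal -0.433 -0.592 -0.680
outer loop
vertex -1.1 0.502 1.965
vertex -1.674 1.36 1.584
vertex -0.696 0.912 1.351
endloop
endfacet
facet normal 0.877 -0.297 0.378
outer loop
vertex -1.1 0.502 1.965
vertex -0.696 0.912 1.351
vertex -0.826 2.52 2.916
endloop
endfacet
facet normal -0.433 -0.592 -0.680
outer loop
vertex -0.696 0.912 1.351
vertex -1.674 1.36 1.584
vertex -0.865 1.585 0.873
endloop
endfacet
facet normal 0.979 0.176 -0.099
outer loop
vertex -0.696 0.912 1.351
vertex -0.865 1.585 0.873
vertex -0.826 2.52 2.916
endloop
endfacet

endsolid


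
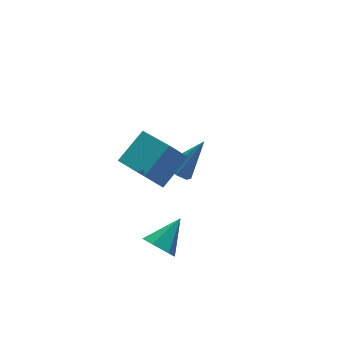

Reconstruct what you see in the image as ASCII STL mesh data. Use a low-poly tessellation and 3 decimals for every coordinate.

solid 
facet normal -0.669 0.003 -0.743
outer loop
vertex 0.125 1.874 -3.577
vertex -0.263 2.354 -3.226
vertex 0.264 2.384 -3.7
endloop
endfacet
facet normal 0.872 -0.326 -0.365
outer loop
vertex 0.125 1.874 -3.577
vertex 0.264 2.384 -3.7
vertex 1.063 2.346 -1.754
endloop
endfacet
facet normal -0.669 0.004 -0.743
outer loop
vertex 0.264 2.384 -3.7
vertex -0.263 2.354 -3.226
vertex 0.095 2.877 -3.545
endloop
endfacet
facet normal 0.851 0.399 -0.342
outer loop
vertex 0.264 2.384 -3.7
vertex 0.095 2.877 -3.545
vertex 1.063 2.346 -1.754
endloop
endfacet
facet normal -0.669 0.005 -0.743
outer loop
vertex 0.095 2.877 -3.545
vertex -0.263 2.354 -3.226
vertex -0.283 3.063 -3.203
endloop
endfacet
facet normal 0.455 0.890 0.018
outer loop
vertex 0.095 2.877 -3.545
vertex -0.283 3.063 -3.203
vertex 1.063 2.346 -1.754
endloop
endfacet
facet normal -0.669 0.005 -0.743
outer loop
vertex -0.283 3.063 -3.203
vertex -0.263 2.354 -3.226
vertex -0.65 2.834 -2.874
endloop
endfacet
facet normal -0.085 0.860 0.504
outer loop
vertex -0.283 3.063 -3.203
vertex -0.65 2.834 -2.874
vertex 1.063 2.346 -1.754
endloop
endfacet
facet normal -0.670 0.005 -0.743
outer loop
vertex -0.65 2.834 -2.874
vertex -0.263 2.354 -3.226
vertex -0.79 2.324 -2.751
endloop
endfacet
facet normal -0.451 0.324 0.831
outer loop
vertex -0.65 2.834 -2.874
vertex -0.79 2.324 -2.751
vertex 1.063 2.346 -1.754
endloop
endfacet
facet normal -0.670 0.004 -0.743
outer loop
vertex -0.79 2.324 -2.751
vertex -0.263 2.354 -3.226
vertex -0.621 1.831 -2.906
endloop
endfacet
facet normal -0.430 -0.402 0.808
outer loop
vertex -0.79 2.324 -2.751
vertex -0.621 1.831 -2.906
vertex 1.063 2.346 -1.754
endloop
endfacet
facet normal -0.669 0.003 -0.743
outer loop
vertex -0.621 1.831 -2.906
vertex -0.263 2.354 -3.226
vertex -0.242 1.645 -3.248
endloop
endfacet
facet normal -0.034 -0.893 0.448
outer loop
vertex -0.621 1.831 -2.906
vertex -0.242 1.645 -3.248
vertex 1.063 2.346 -1.754
endloop
endfacet
facet normal -0.669 0.003 -0.744
outer loop
vertex -0.242 1.645 -3.248
vertex -0.263 2.354 -3.226
vertex 0.125 1.874 -3.577
endloop
endfacet
facet normal 0.505 -0.862 -0.037
outer loop
vertex -0.242 1.645 -3.248
vertex 0.125 1.874 -3.577
vertex 1.063 2.346 -1.754
endloop
endfacet
facet normal -0.793 -0.227 -0.565
outer loop
vertex -4.299 -2.009 2.273
vertex -4.416 -0.021 1.638
vertex -3.595 -2.252 1.383
endloop
endfacet
facet normal 0.056 -0.951 0.304
outer loop
vertex -2.224 -1.859 2.362
vertex -4.299 -2.009 2.273
vertex -3.595 -2.252 1.383
endloop
endfacet
facet normal -0.793 -0.227 -0.566
outer loop
vertex -3.595 -2.252 1.383
vertex -4.416 -0.021 1.638
vertex -3.712 -0.264 0.749
endloop
endfacet
facet normal 0.607 -0.209 -0.767
outer loop
vertex -3.712 -0.264 0.749
vertex -2.224 -1.859 2.362
vertex -3.595 -2.252 1.383
endloop
endfacet
facet normal -0.607 0.209 0.766
outer loop
vertex -4.299 -2.009 2.273
vertex -3.045 0.372 2.617
vertex -4.416 -0.021 1.638
endloop
endfacet
facet normal 0.056 -0.951 0.304
outer loop
vertex -2.928 -1.616 3.251
vertex -4.299 -2.009 2.273
vertex -2.224 -1.859 2.362
endloop
endfacet
facet normal -0.607 0.209 0.767
outer loop
vertex -2.928 -1.616 3.251
vertex -3.045 0.372 2.617
vertex -4.299 -2.009 2.273
endloop
endfacet
facet normal -0.056 0.951 -0.304
outer loop
vertex -4.416 -0.021 1.638
vertex -3.045 0.372 2.617
vertex -3.712 -0.264 0.749
endloop
endfacet
facet normal 0.607 -0.209 -0.767
outer loop
vertex -2.341 0.129 1.727
vertex -2.224 -1.859 2.362
vertex -3.712 -0.264 0.749
endloop
endfacet
facet normal -0.056 0.951 -0.304
outer loop
vertex -3.712 -0.264 0.749
vertex -3.045 0.372 2.617
vertex -2.341 0.129 1.727
endloop
endfacet
facet normal 0.793 0.227 0.566
outer loop
vertex -2.341 0.129 1.727
vertex -2.928 -1.616 3.251
vertex -2.224 -1.859 2.362
endloop
endfacet
facet normal 0.793 0.227 0.565
outer loop
vertex -3.045 0.372 2.617
vertex -2.928 -1.616 3.251
vertex -2.341 0.129 1.727
endloop
endfacet
facet normal -0.783 -0.273 -0.559
outer loop
vertex -3.418 -2.037 -3.295
vertex -3.815 -2.236 -2.642
vertex -3.867 -1.501 -2.928
endloop
endfacet
facet normal 0.533 0.734 -0.420
outer loop
vertex -3.418 -2.037 -3.295
vertex -3.867 -1.501 -2.928
vertex -2.525 -1.784 -1.718
endloop
endfacet
facet normal -0.782 -0.273 -0.560
outer loop
vertex -3.867 -1.501 -2.928
vertex -3.815 -2.236 -2.642
vertex -4.265 -1.7 -2.275
endloop
endfacet
facet normal -0.040 0.962 0.269
outer loop
vertex -3.867 -1.501 -2.928
vertex -4.265 -1.7 -2.275
vertex -2.525 -1.784 -1.718
endloop
endfacet
facet normal -0.782 -0.274 -0.560
outer loop
vertex -4.265 -1.7 -2.275
vertex -3.815 -2.236 -2.642
vertex -4.213 -2.434 -1.989
endloop
endfacet
facet normal -0.273 0.332 0.903
outer loop
vertex -4.265 -1.7 -2.275
vertex -4.213 -2.434 -1.989
vertex -2.525 -1.784 -1.718
endloop
endfacet
facet normal -0.782 -0.274 -0.560
outer loop
vertex -4.213 -2.434 -1.989
vertex -3.815 -2.236 -2.642
vertex -3.763 -2.97 -2.356
endloop
endfacet
facet normal 0.066 -0.525 0.848
outer loop
vertex -4.213 -2.434 -1.989
vertex -3.763 -2.97 -2.356
vertex -2.525 -1.784 -1.718
endloop
endfacet
facet normal -0.783 -0.273 -0.559
outer loop
vertex -3.763 -2.97 -2.356
vertex -3.815 -2.236 -2.642
vertex -3.366 -2.771 -3.009
endloop
endfacet
facet normal 0.639 -0.753 0.159
outer loop
vertex -3.763 -2.97 -2.356
vertex -3.366 -2.771 -3.009
vertex -2.525 -1.784 -1.718
endloop
endfacet
facet normal -0.783 -0.273 -0.559
outer loop
vertex -3.366 -2.771 -3.009
vertex -3.815 -2.236 -2.642
vertex -3.418 -2.037 -3.295
endloop
endfacet
facet normal 0.872 -0.123 -0.474
outer loop
vertex -3.366 -2.771 -3.009
vertex -3.418 -2.037 -3.295
vertex -2.525 -1.784 -1.718
endloop
endfacet

endsolid


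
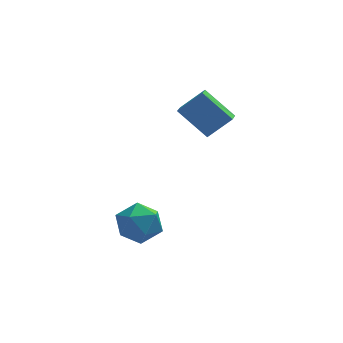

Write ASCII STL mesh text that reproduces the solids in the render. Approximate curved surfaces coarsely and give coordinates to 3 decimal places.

solid 
facet normal 0.372 0.903 -0.215
outer loop
vertex -0.156 -2.109 -3.199
vertex -0.805 -1.648 -2.388
vertex 0.239 -2.019 -2.138
endloop
endfacet
facet normal 0.851 0.391 -0.350
outer loop
vertex -0.156 -2.109 -3.199
vertex 0.239 -2.019 -2.138
vertex 0.428 -2.965 -2.736
endloop
endfacet
facet normal 0.564 -0.061 -0.824
outer loop
vertex -0.156 -2.109 -3.199
vertex 0.428 -2.965 -2.736
vertex -0.499 -3.18 -3.355
endloop
endfacet
facet normal -0.092 0.172 -0.981
outer loop
vertex -0.156 -2.109 -3.199
vertex -0.499 -3.18 -3.355
vertex -1.261 -2.366 -3.141
endloop
endfacet
facet normal -0.210 0.768 -0.605
outer loop
vertex -0.156 -2.109 -3.199
vertex -1.261 -2.366 -3.141
vertex -0.805 -1.648 -2.388
endloop
endfacet
facet normal 0.966 0.032 0.255
outer loop
vertex 0.428 -2.965 -2.736
vertex 0.239 -2.019 -2.138
vertex 0.141 -3.034 -1.639
endloop
endfacet
facet normal 0.192 0.859 0.474
outer loop
vertex 0.239 -2.019 -2.138
vertex -0.805 -1.648 -2.388
vertex -0.621 -2.22 -1.425
endloop
endfacet
facet normal -0.751 0.641 -0.156
outer loop
vertex -0.805 -1.648 -2.388
vertex -1.261 -2.366 -3.141
vertex -1.548 -2.435 -2.044
endloop
endfacet
facet normal -0.559 -0.322 -0.764
outer loop
vertex -1.261 -2.366 -3.141
vertex -0.499 -3.18 -3.355
vertex -1.359 -3.381 -2.642
endloop
endfacet
facet normal 0.503 -0.698 -0.510
outer loop
vertex -0.499 -3.18 -3.355
vertex 0.428 -2.965 -2.736
vertex -0.315 -3.752 -2.392
endloop
endfacet
facet normal 0.092 -0.172 0.981
outer loop
vertex -0.964 -3.291 -1.581
vertex 0.141 -3.034 -1.639
vertex -0.621 -2.22 -1.425
endloop
endfacet
facet normal -0.564 0.061 0.824
outer loop
vertex -0.964 -3.291 -1.581
vertex -0.621 -2.22 -1.425
vertex -1.548 -2.435 -2.044
endloop
endfacet
facet normal -0.851 -0.391 0.350
outer loop
vertex -0.964 -3.291 -1.581
vertex -1.548 -2.435 -2.044
vertex -1.359 -3.381 -2.642
endloop
endfacet
facet normal -0.372 -0.903 0.215
outer loop
vertex -0.964 -3.291 -1.581
vertex -1.359 -3.381 -2.642
vertex -0.315 -3.752 -2.392
endloop
endfacet
facet normal 0.210 -0.768 0.605
outer loop
vertex -0.964 -3.291 -1.581
vertex -0.315 -3.752 -2.392
vertex 0.141 -3.034 -1.639
endloop
endfacet
facet normal 0.559 0.322 0.764
outer loop
vertex -0.621 -2.22 -1.425
vertex 0.141 -3.034 -1.639
vertex 0.239 -2.019 -2.138
endloop
endfacet
facet normal -0.503 0.698 0.510
outer loop
vertex -1.548 -2.435 -2.044
vertex -0.621 -2.22 -1.425
vertex -0.805 -1.648 -2.388
endloop
endfacet
facet normal -0.966 -0.032 -0.255
outer loop
vertex -1.359 -3.381 -2.642
vertex -1.548 -2.435 -2.044
vertex -1.261 -2.366 -3.141
endloop
endfacet
facet normal -0.192 -0.859 -0.474
outer loop
vertex -0.315 -3.752 -2.392
vertex -1.359 -3.381 -2.642
vertex -0.499 -3.18 -3.355
endloop
endfacet
facet normal 0.751 -0.641 0.156
outer loop
vertex 0.141 -3.034 -1.639
vertex -0.315 -3.752 -2.392
vertex 0.428 -2.965 -2.736
endloop
endfacet
facet normal -0.722 -0.068 -0.689
outer loop
vertex 1.143 0.22 2.725
vertex 1.3 0.978 2.486
vertex 2.405 -0.439 1.468
endloop
endfacet
facet normal -0.194 -0.935 0.295
outer loop
vertex 3.48 -0.338 2.494
vertex 1.143 0.22 2.725
vertex 2.405 -0.439 1.468
endloop
endfacet
facet normal -0.722 -0.068 -0.688
outer loop
vertex 2.405 -0.439 1.468
vertex 1.3 0.978 2.486
vertex 2.562 0.319 1.228
endloop
endfacet
facet normal 0.664 -0.347 -0.662
outer loop
vertex 2.562 0.319 1.228
vertex 3.48 -0.338 2.494
vertex 2.405 -0.439 1.468
endloop
endfacet
facet normal -0.665 0.346 0.662
outer loop
vertex 1.143 0.22 2.725
vertex 2.375 1.079 3.512
vertex 1.3 0.978 2.486
endloop
endfacet
facet normal -0.194 -0.935 0.295
outer loop
vertex 2.218 0.321 3.752
vertex 1.143 0.22 2.725
vertex 3.48 -0.338 2.494
endloop
endfacet
facet normal -0.665 0.347 0.662
outer loop
vertex 2.218 0.321 3.752
vertex 2.375 1.079 3.512
vertex 1.143 0.22 2.725
endloop
endfacet
facet normal 0.194 0.935 -0.295
outer loop
vertex 1.3 0.978 2.486
vertex 2.375 1.079 3.512
vertex 2.562 0.319 1.228
endloop
endfacet
facet normal 0.665 -0.346 -0.662
outer loop
vertex 3.637 0.42 2.255
vertex 3.48 -0.338 2.494
vertex 2.562 0.319 1.228
endloop
endfacet
facet normal 0.194 0.935 -0.295
outer loop
vertex 2.562 0.319 1.228
vertex 2.375 1.079 3.512
vertex 3.637 0.42 2.255
endloop
endfacet
facet normal 0.722 0.068 0.689
outer loop
vertex 3.637 0.42 2.255
vertex 2.218 0.321 3.752
vertex 3.48 -0.338 2.494
endloop
endfacet
facet normal 0.722 0.069 0.689
outer loop
vertex 2.375 1.079 3.512
vertex 2.218 0.321 3.752
vertex 3.637 0.42 2.255
endloop
endfacet

endsolid


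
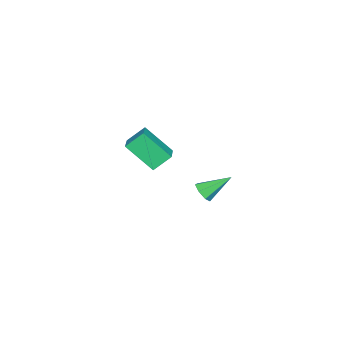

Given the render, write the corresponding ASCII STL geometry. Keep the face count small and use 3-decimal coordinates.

solid 
facet normal 0.402 -0.717 -0.570
outer loop
vertex -2.137 0.679 -3.879
vertex -2.65 0.695 -4.261
vertex -2.109 1.034 -4.306
endloop
endfacet
facet normal 0.735 0.497 0.461
outer loop
vertex -2.137 0.679 -3.879
vertex -2.109 1.034 -4.306
vertex -3.33 1.905 -3.299
endloop
endfacet
facet normal 0.402 -0.717 -0.569
outer loop
vertex -2.109 1.034 -4.306
vertex -2.65 0.695 -4.261
vertex -2.488 1.133 -4.699
endloop
endfacet
facet normal 0.446 0.870 -0.211
outer loop
vertex -2.109 1.034 -4.306
vertex -2.488 1.133 -4.699
vertex -3.33 1.905 -3.299
endloop
endfacet
facet normal 0.403 -0.717 -0.568
outer loop
vertex -2.488 1.133 -4.699
vertex -2.65 0.695 -4.261
vertex -2.989 0.902 -4.763
endloop
endfacet
facet normal -0.276 0.762 -0.586
outer loop
vertex -2.488 1.133 -4.699
vertex -2.989 0.902 -4.763
vertex -3.33 1.905 -3.299
endloop
endfacet
facet normal 0.403 -0.717 -0.568
outer loop
vertex -2.989 0.902 -4.763
vertex -2.65 0.695 -4.261
vertex -3.235 0.515 -4.449
endloop
endfacet
facet normal -0.888 0.255 -0.382
outer loop
vertex -2.989 0.902 -4.763
vertex -3.235 0.515 -4.449
vertex -3.33 1.905 -3.299
endloop
endfacet
facet normal 0.403 -0.716 -0.570
outer loop
vertex -3.235 0.515 -4.449
vertex -2.65 0.695 -4.261
vertex -3.039 0.263 -3.994
endloop
endfacet
facet normal -0.930 -0.271 0.250
outer loop
vertex -3.235 0.515 -4.449
vertex -3.039 0.263 -3.994
vertex -3.33 1.905 -3.299
endloop
endfacet
facet normal 0.403 -0.716 -0.571
outer loop
vertex -3.039 0.263 -3.994
vertex -2.65 0.695 -4.261
vertex -2.551 0.336 -3.741
endloop
endfacet
facet normal -0.368 -0.417 0.831
outer loop
vertex -3.039 0.263 -3.994
vertex -2.551 0.336 -3.741
vertex -3.33 1.905 -3.299
endloop
endfacet
facet normal 0.403 -0.716 -0.571
outer loop
vertex -2.551 0.336 -3.741
vertex -2.65 0.695 -4.261
vertex -2.137 0.679 -3.879
endloop
endfacet
facet normal 0.372 -0.076 0.925
outer loop
vertex -2.551 0.336 -3.741
vertex -2.137 0.679 -3.879
vertex -3.33 1.905 -3.299
endloop
endfacet
facet normal -0.891 -0.322 -0.321
outer loop
vertex 1.579 -0.493 2.589
vertex 1.548 0.841 1.337
vertex 2.088 -1.17 1.855
endloop
endfacet
facet normal 0.017 -0.729 0.684
outer loop
vertex 3.272 -0.741 2.283
vertex 1.579 -0.493 2.589
vertex 2.088 -1.17 1.855
endloop
endfacet
facet normal -0.891 -0.322 -0.321
outer loop
vertex 2.088 -1.17 1.855
vertex 1.548 0.841 1.337
vertex 2.057 0.165 0.604
endloop
endfacet
facet normal 0.455 -0.603 -0.655
outer loop
vertex 2.057 0.165 0.604
vertex 3.272 -0.741 2.283
vertex 2.088 -1.17 1.855
endloop
endfacet
facet normal -0.455 0.604 0.654
outer loop
vertex 1.579 -0.493 2.589
vertex 2.732 1.27 1.765
vertex 1.548 0.841 1.337
endloop
endfacet
facet normal 0.017 -0.729 0.684
outer loop
vertex 2.763 -0.065 3.016
vertex 1.579 -0.493 2.589
vertex 3.272 -0.741 2.283
endloop
endfacet
facet normal -0.454 0.603 0.655
outer loop
vertex 2.763 -0.065 3.016
vertex 2.732 1.27 1.765
vertex 1.579 -0.493 2.589
endloop
endfacet
facet normal -0.017 0.729 -0.684
outer loop
vertex 1.548 0.841 1.337
vertex 2.732 1.27 1.765
vertex 2.057 0.165 0.604
endloop
endfacet
facet normal 0.454 -0.604 -0.655
outer loop
vertex 3.241 0.593 1.031
vertex 3.272 -0.741 2.283
vertex 2.057 0.165 0.604
endloop
endfacet
facet normal -0.017 0.729 -0.684
outer loop
vertex 2.057 0.165 0.604
vertex 2.732 1.27 1.765
vertex 3.241 0.593 1.031
endloop
endfacet
facet normal 0.891 0.322 0.321
outer loop
vertex 3.241 0.593 1.031
vertex 2.763 -0.065 3.016
vertex 3.272 -0.741 2.283
endloop
endfacet
facet normal 0.891 0.322 0.321
outer loop
vertex 2.732 1.27 1.765
vertex 2.763 -0.065 3.016
vertex 3.241 0.593 1.031
endloop
endfacet

endsolid
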